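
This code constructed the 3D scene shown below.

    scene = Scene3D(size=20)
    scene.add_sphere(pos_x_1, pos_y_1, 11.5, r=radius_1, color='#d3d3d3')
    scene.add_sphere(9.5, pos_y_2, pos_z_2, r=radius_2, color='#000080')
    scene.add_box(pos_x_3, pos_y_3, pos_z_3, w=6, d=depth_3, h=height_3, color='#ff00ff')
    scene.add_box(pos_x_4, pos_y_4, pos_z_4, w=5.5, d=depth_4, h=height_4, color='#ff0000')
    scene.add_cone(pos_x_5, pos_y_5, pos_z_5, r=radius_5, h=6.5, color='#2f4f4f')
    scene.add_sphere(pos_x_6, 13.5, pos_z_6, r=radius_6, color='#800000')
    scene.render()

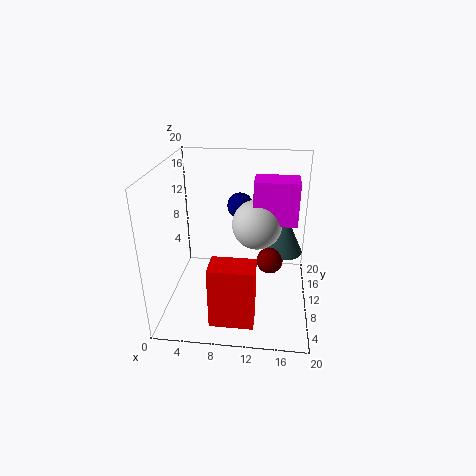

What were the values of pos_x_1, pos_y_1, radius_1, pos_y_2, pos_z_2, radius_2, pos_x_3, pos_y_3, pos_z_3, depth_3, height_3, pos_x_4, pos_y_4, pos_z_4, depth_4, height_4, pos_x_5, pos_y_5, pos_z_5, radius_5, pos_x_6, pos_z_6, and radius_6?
pos_x_1 = 12.5, pos_y_1 = 11.5, radius_1 = 3.5, pos_y_2 = 17, pos_z_2 = 12, radius_2 = 2, pos_x_3 = 12, pos_y_3 = 10, pos_z_3 = 12, depth_3 = 4, height_3 = 6, pos_x_4 = 7.5, pos_y_4 = 0.5, pos_z_4 = 2.5, depth_4 = 3.5, height_4 = 8, pos_x_5 = 16.5, pos_y_5 = 16, pos_z_5 = 5, radius_5 = 3, pos_x_6 = 14.5, pos_z_6 = 4.5, radius_6 = 2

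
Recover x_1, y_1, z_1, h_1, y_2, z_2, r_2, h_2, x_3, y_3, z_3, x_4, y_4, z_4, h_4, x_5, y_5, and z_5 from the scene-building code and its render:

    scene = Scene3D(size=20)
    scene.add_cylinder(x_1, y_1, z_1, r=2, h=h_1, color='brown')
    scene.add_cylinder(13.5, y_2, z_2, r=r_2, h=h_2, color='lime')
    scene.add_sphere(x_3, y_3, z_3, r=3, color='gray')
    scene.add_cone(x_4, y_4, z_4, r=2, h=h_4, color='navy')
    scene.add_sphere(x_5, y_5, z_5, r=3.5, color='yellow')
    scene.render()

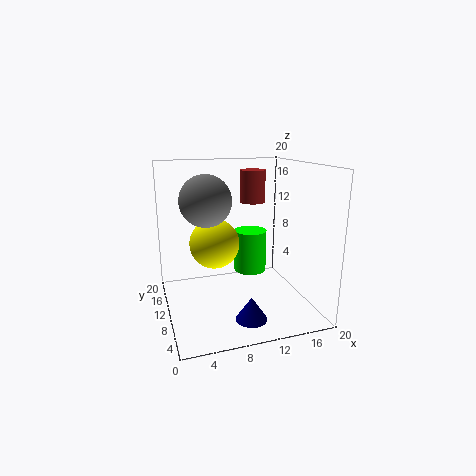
x_1 = 14.5
y_1 = 16.5
z_1 = 13.5
h_1 = 5
y_2 = 14.5
z_2 = 3
r_2 = 2.5
h_2 = 6.5
x_3 = 4.5
y_3 = 5
z_3 = 16.5
x_4 = 9.5
y_4 = 3
z_4 = 1.5
h_4 = 3
x_5 = 7
y_5 = 11.5
z_5 = 9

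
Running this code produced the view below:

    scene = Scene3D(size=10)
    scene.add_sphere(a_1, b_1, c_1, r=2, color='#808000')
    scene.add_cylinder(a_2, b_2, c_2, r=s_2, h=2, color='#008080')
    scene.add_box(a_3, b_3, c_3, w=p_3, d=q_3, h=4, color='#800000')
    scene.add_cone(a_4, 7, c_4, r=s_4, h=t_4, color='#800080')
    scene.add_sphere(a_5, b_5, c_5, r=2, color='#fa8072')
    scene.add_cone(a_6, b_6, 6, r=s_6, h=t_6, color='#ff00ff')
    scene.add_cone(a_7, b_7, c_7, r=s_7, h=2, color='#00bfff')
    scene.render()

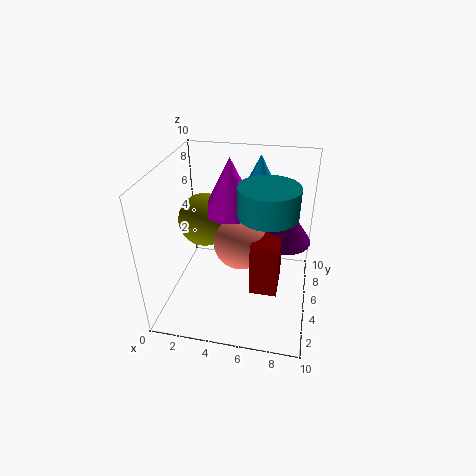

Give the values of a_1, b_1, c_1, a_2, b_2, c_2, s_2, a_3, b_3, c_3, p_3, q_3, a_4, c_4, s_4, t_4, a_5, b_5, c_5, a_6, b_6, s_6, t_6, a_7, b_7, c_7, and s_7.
a_1 = 2, b_1 = 7, c_1 = 5, a_2 = 7, b_2 = 5, c_2 = 7, s_2 = 2, a_3 = 6, b_3 = 4, c_3 = 1, p_3 = 2, q_3 = 3, a_4 = 8, c_4 = 4, s_4 = 2, t_4 = 3, a_5 = 5, b_5 = 6, c_5 = 4, a_6 = 4, b_6 = 7, s_6 = 2, t_6 = 4, a_7 = 6, b_7 = 8, c_7 = 8, s_7 = 1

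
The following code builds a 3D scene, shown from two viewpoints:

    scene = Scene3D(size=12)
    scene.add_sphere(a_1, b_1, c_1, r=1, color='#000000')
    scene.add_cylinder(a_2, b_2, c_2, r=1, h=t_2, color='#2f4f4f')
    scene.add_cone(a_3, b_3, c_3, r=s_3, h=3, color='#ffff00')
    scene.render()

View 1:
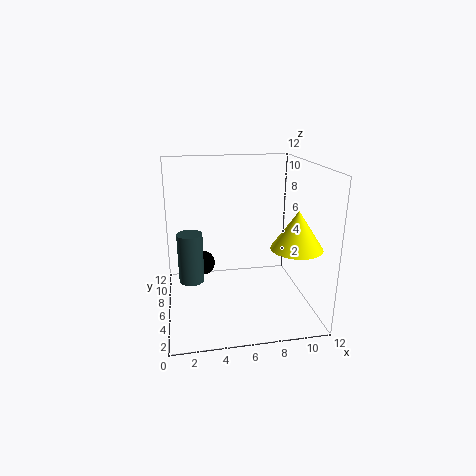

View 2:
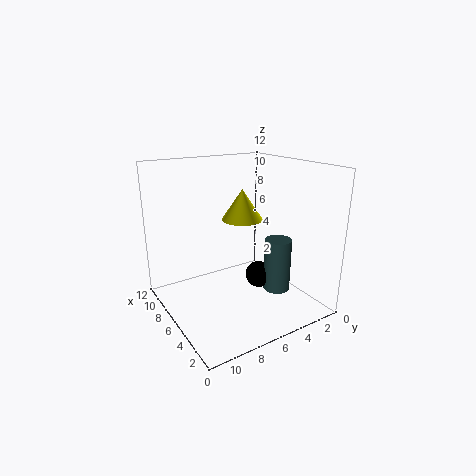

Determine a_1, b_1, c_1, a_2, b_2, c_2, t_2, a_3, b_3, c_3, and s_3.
a_1 = 3, b_1 = 6, c_1 = 4, a_2 = 2, b_2 = 5, c_2 = 3, t_2 = 4, a_3 = 10, b_3 = 3, c_3 = 6, s_3 = 2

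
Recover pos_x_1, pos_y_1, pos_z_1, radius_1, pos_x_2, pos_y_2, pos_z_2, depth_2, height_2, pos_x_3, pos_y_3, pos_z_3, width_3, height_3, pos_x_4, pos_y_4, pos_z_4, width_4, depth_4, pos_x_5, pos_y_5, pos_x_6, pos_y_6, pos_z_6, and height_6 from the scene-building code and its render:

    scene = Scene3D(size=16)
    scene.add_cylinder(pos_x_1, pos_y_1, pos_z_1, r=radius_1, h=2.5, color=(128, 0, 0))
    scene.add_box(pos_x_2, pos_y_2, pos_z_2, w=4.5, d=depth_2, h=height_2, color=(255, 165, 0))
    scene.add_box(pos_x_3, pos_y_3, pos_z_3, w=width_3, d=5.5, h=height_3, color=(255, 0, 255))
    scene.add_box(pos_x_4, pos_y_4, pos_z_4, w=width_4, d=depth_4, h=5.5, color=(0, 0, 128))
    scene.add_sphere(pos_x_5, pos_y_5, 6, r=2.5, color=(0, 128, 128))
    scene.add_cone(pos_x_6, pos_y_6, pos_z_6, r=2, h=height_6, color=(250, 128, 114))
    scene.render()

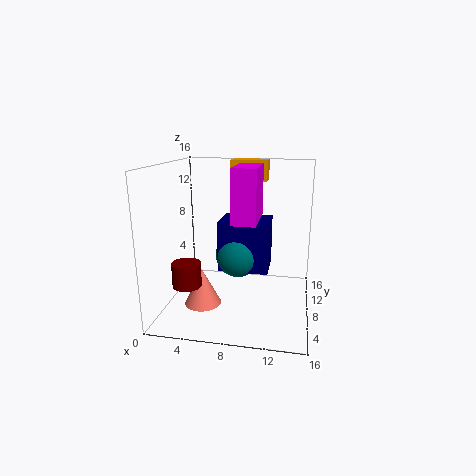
pos_x_1 = 3.5, pos_y_1 = 3.5, pos_z_1 = 4, radius_1 = 1.5, pos_x_2 = 6, pos_y_2 = 13.5, pos_z_2 = 13.5, depth_2 = 2.5, height_2 = 2.5, pos_x_3 = 8, pos_y_3 = 4, pos_z_3 = 10.5, width_3 = 2.5, height_3 = 5.5, pos_x_4 = 6, pos_y_4 = 6.5, pos_z_4 = 4.5, width_4 = 5.5, depth_4 = 4.5, pos_x_5 = 8, pos_y_5 = 8, pos_x_6 = 4.5, pos_y_6 = 5.5, pos_z_6 = 1, height_6 = 4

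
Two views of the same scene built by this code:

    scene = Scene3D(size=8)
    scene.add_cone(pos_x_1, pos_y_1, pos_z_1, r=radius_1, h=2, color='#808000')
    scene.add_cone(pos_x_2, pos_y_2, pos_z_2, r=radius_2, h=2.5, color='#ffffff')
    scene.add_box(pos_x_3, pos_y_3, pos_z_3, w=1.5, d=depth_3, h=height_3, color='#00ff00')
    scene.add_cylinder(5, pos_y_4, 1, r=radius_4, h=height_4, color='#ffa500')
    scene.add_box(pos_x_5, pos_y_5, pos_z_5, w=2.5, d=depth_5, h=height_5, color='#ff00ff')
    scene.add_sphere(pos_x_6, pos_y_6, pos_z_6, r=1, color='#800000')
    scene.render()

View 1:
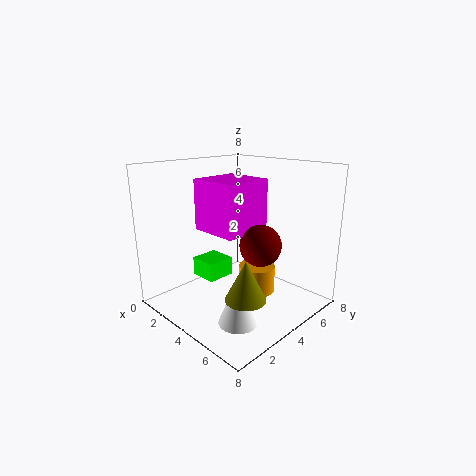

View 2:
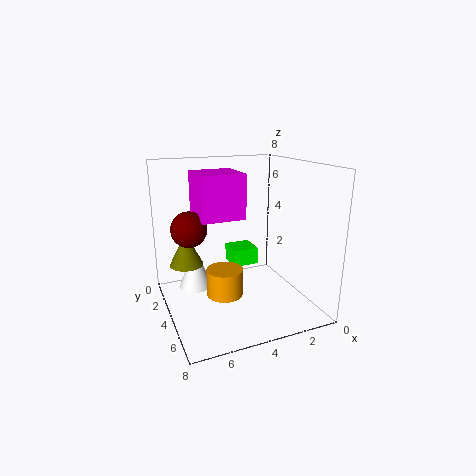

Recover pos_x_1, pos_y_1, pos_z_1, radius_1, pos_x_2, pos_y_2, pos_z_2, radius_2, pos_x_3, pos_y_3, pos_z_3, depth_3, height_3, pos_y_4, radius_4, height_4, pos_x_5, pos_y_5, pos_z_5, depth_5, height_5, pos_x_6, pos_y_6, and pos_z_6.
pos_x_1 = 6.5
pos_y_1 = 2
pos_z_1 = 2
radius_1 = 1
pos_x_2 = 6
pos_y_2 = 2
pos_z_2 = 0.5
radius_2 = 1
pos_x_3 = 2.5
pos_y_3 = 2
pos_z_3 = 2
depth_3 = 1.5
height_3 = 1
pos_y_4 = 4.5
radius_4 = 1
height_4 = 1.5
pos_x_5 = 3.5
pos_y_5 = 1.5
pos_z_5 = 5
depth_5 = 2.5
height_5 = 2.5
pos_x_6 = 6.5
pos_y_6 = 3
pos_z_6 = 4.5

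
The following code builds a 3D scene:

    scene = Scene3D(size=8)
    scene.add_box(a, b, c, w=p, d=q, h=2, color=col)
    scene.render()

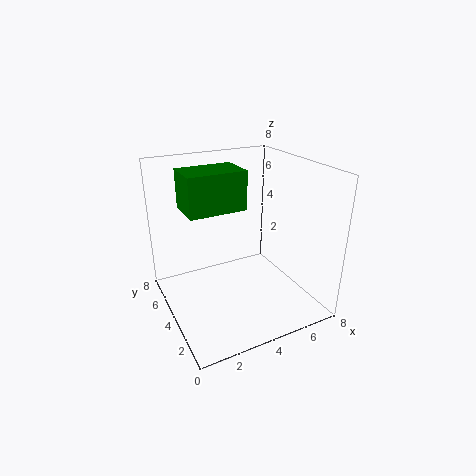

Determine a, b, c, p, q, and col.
a = 1; b = 3; c = 6; p = 3; q = 2; col = 'green'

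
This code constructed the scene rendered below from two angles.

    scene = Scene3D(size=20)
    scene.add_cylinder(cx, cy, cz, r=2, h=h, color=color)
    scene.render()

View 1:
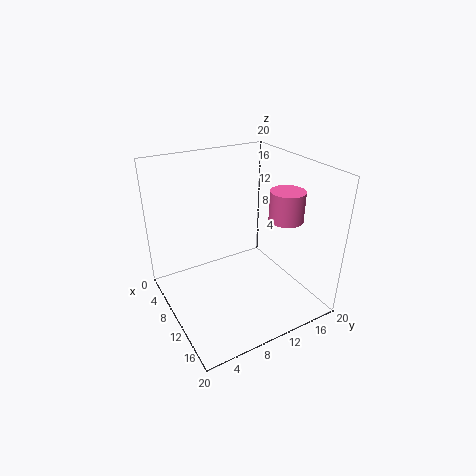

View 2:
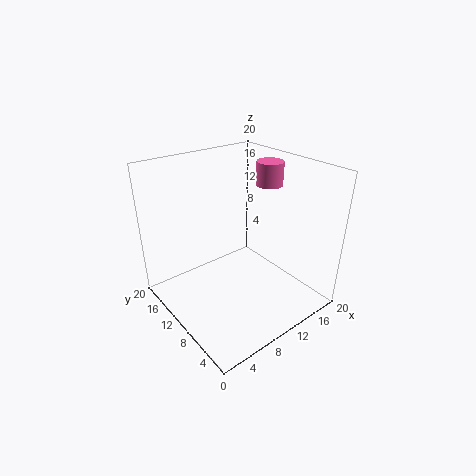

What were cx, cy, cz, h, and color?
cx = 17.5, cy = 12, cz = 15.5, h = 3.5, color = 'hotpink'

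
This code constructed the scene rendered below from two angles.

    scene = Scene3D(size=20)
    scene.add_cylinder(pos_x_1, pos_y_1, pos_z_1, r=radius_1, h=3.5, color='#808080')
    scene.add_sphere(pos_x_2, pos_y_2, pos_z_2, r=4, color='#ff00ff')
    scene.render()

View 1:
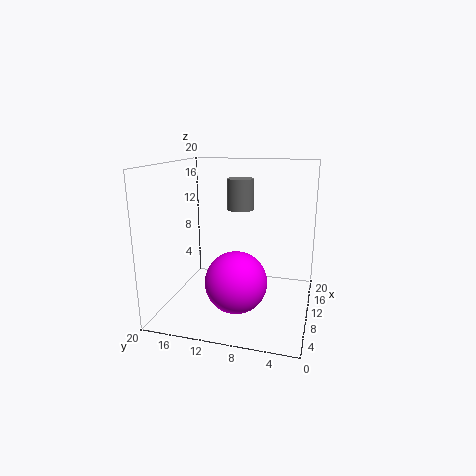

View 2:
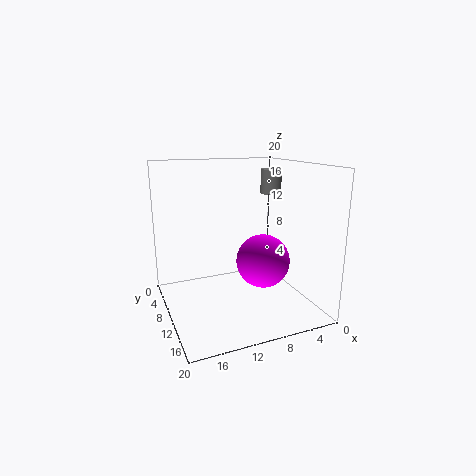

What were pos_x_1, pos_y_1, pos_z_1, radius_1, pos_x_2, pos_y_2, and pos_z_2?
pos_x_1 = 4
pos_y_1 = 8
pos_z_1 = 15.5
radius_1 = 1.5
pos_x_2 = 5.5
pos_y_2 = 9
pos_z_2 = 5.5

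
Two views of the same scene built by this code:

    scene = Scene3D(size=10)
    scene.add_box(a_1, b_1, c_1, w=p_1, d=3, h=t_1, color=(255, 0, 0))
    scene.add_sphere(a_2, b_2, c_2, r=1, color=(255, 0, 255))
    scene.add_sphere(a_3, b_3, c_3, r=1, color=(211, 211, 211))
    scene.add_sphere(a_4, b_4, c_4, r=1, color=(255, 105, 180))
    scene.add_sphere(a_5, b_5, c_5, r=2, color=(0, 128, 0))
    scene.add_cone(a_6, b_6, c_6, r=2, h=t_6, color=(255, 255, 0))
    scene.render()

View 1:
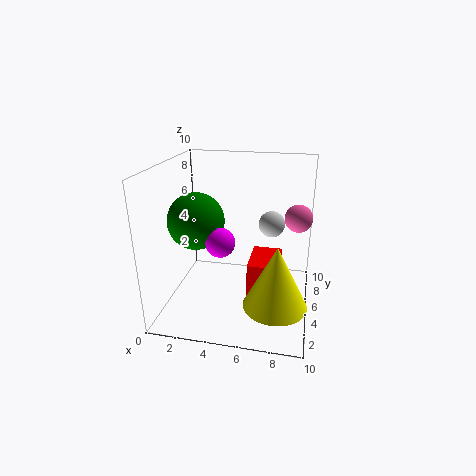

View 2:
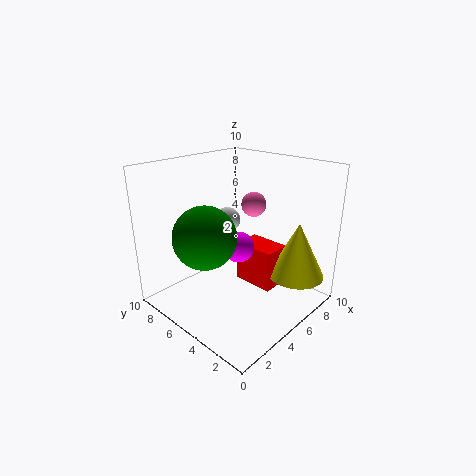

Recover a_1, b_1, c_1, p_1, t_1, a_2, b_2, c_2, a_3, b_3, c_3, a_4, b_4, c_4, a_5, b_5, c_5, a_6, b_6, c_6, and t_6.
a_1 = 6; b_1 = 3; c_1 = 1; p_1 = 2; t_1 = 3; a_2 = 4; b_2 = 4; c_2 = 5; a_3 = 7; b_3 = 8; c_3 = 5; a_4 = 9; b_4 = 7; c_4 = 6; a_5 = 2; b_5 = 5; c_5 = 6; a_6 = 8; b_6 = 2; c_6 = 2; t_6 = 4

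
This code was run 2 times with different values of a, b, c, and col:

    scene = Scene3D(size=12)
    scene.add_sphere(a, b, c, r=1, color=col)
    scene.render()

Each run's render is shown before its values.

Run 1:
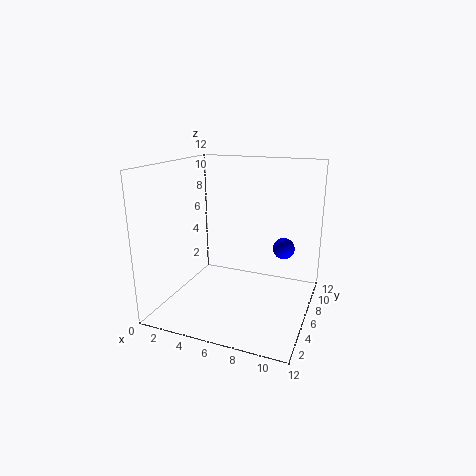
a = 9, b = 10, c = 4, col = 'blue'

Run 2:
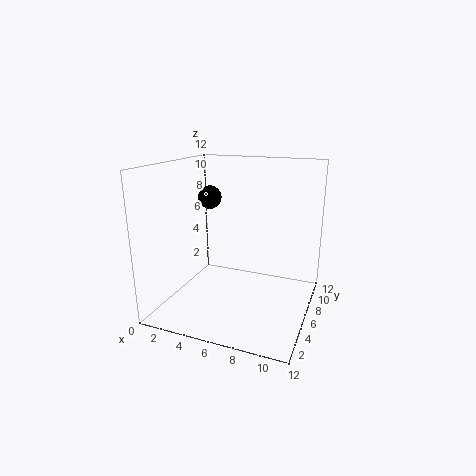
a = 3, b = 7, c = 9, col = 'black'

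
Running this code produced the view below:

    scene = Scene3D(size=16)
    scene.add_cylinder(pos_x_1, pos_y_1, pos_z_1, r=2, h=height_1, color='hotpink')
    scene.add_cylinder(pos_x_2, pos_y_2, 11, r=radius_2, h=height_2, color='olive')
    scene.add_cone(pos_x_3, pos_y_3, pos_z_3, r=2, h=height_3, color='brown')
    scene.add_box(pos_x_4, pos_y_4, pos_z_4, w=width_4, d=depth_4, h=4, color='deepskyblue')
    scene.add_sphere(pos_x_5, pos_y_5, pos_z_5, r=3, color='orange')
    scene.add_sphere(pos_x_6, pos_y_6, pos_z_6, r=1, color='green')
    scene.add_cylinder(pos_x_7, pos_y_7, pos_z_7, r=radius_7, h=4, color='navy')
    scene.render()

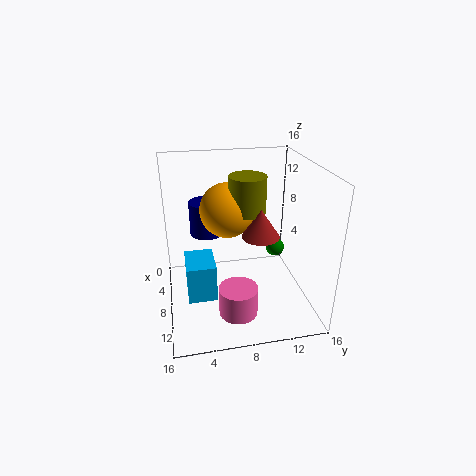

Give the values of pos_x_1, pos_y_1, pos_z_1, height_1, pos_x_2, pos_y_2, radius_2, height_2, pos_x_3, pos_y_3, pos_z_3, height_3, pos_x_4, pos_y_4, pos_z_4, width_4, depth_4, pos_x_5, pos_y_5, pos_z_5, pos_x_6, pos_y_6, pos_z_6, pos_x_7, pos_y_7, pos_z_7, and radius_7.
pos_x_1 = 13, pos_y_1 = 7, pos_z_1 = 2, height_1 = 3, pos_x_2 = 8, pos_y_2 = 9, radius_2 = 2, height_2 = 4, pos_x_3 = 10, pos_y_3 = 10, pos_z_3 = 9, height_3 = 3, pos_x_4 = 8, pos_y_4 = 2, pos_z_4 = 3, width_4 = 4, depth_4 = 3, pos_x_5 = 7, pos_y_5 = 7, pos_z_5 = 11, pos_x_6 = 9, pos_y_6 = 12, pos_z_6 = 7, pos_x_7 = 4, pos_y_7 = 5, pos_z_7 = 7, radius_7 = 2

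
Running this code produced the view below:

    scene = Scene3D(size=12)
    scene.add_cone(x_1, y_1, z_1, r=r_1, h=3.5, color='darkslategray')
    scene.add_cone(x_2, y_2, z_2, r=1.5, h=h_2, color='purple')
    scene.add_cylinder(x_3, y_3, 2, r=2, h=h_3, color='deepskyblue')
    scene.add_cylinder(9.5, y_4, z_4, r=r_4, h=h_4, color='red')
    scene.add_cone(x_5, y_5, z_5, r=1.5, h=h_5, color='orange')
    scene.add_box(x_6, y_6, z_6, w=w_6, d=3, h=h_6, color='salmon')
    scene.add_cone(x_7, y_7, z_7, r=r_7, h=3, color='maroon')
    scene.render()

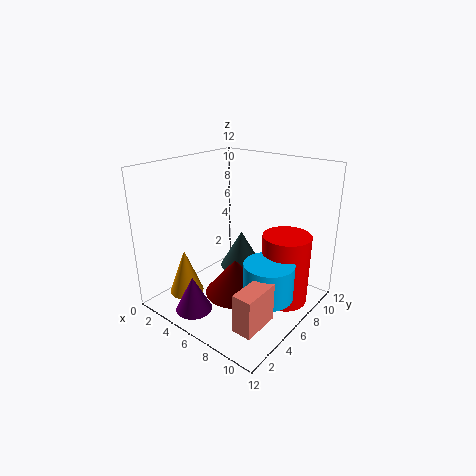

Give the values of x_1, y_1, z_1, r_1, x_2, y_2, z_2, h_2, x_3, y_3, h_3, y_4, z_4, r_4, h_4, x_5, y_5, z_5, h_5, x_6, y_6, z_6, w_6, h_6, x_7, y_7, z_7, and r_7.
x_1 = 4, y_1 = 9, z_1 = 1.5, r_1 = 2, x_2 = 4.5, y_2 = 2, z_2 = 0.5, h_2 = 3, x_3 = 9.5, y_3 = 5.5, h_3 = 3, y_4 = 8, z_4 = 0.5, r_4 = 2, h_4 = 6, x_5 = 2, y_5 = 3.5, z_5 = 0.5, h_5 = 4, x_6 = 9.5, y_6 = 1, z_6 = 1.5, w_6 = 1.5, h_6 = 3, x_7 = 6.5, y_7 = 5, z_7 = 1.5, r_7 = 2.5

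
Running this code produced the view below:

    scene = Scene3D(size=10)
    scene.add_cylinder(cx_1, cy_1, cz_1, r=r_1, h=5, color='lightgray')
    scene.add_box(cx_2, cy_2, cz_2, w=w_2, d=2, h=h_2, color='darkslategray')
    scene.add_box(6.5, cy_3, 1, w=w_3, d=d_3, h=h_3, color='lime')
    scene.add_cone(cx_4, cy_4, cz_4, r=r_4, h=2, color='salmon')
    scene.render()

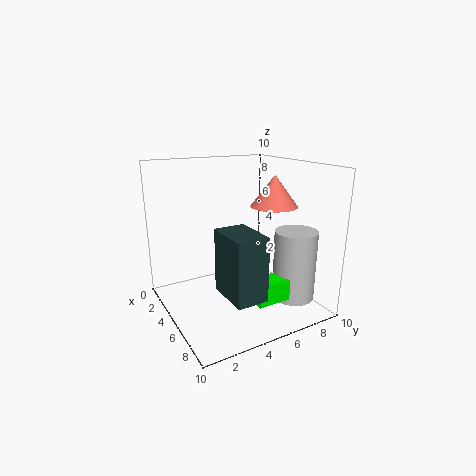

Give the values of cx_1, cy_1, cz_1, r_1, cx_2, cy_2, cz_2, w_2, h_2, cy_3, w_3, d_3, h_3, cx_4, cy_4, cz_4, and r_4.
cx_1 = 7; cy_1 = 8.5; cz_1 = 0.5; r_1 = 1.5; cx_2 = 6.5; cy_2 = 2.5; cz_2 = 2.5; w_2 = 3; h_2 = 4; cy_3 = 5; w_3 = 1.5; d_3 = 3; h_3 = 1.5; cx_4 = 7; cy_4 = 6.5; cz_4 = 7.5; r_4 = 1.5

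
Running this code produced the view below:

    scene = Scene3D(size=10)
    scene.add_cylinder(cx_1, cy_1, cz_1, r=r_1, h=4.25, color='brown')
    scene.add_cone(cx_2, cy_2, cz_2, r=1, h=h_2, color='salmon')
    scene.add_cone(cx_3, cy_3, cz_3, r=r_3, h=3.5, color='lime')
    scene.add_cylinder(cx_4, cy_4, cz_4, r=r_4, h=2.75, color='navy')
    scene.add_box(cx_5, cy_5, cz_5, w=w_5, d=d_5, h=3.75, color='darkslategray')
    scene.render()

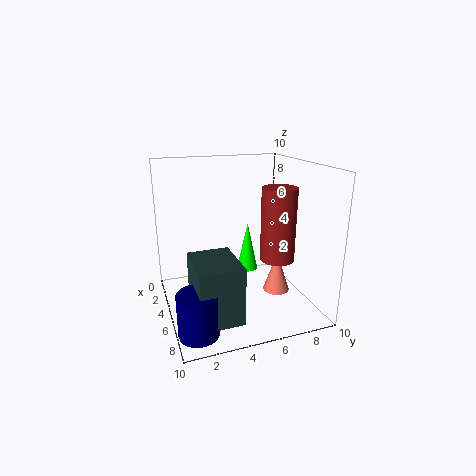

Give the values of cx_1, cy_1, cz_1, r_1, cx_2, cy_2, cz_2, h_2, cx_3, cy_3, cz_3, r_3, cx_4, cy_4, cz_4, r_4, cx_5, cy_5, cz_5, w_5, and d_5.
cx_1 = 9
cy_1 = 6
cz_1 = 5
r_1 = 1
cx_2 = 4.75
cy_2 = 8.25
cz_2 = 0.25
h_2 = 3
cx_3 = 4.25
cy_3 = 6
cz_3 = 2.25
r_3 = 0.75
cx_4 = 8.5
cy_4 = 1.25
cz_4 = 0.5
r_4 = 1.25
cx_5 = 5.75
cy_5 = 1.25
cz_5 = 1
w_5 = 3.5
d_5 = 2.75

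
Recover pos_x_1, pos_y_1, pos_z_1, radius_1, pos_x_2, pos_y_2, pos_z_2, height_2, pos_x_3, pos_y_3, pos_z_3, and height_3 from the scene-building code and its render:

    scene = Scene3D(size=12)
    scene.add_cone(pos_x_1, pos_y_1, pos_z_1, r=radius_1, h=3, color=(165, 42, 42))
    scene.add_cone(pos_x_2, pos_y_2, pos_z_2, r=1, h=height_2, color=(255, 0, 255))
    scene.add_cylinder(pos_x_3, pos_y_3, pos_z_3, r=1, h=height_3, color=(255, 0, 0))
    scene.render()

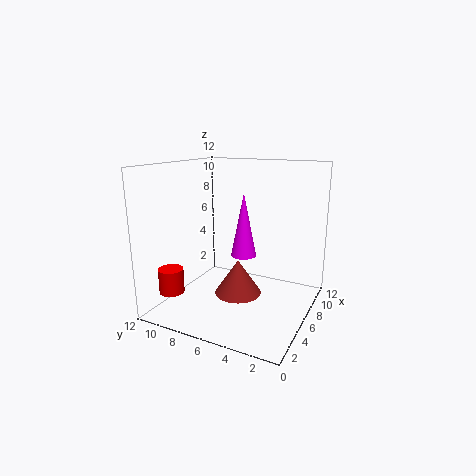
pos_x_1 = 6
pos_y_1 = 6
pos_z_1 = 1
radius_1 = 2
pos_x_2 = 5
pos_y_2 = 5
pos_z_2 = 5
height_2 = 5
pos_x_3 = 2
pos_y_3 = 10
pos_z_3 = 2
height_3 = 2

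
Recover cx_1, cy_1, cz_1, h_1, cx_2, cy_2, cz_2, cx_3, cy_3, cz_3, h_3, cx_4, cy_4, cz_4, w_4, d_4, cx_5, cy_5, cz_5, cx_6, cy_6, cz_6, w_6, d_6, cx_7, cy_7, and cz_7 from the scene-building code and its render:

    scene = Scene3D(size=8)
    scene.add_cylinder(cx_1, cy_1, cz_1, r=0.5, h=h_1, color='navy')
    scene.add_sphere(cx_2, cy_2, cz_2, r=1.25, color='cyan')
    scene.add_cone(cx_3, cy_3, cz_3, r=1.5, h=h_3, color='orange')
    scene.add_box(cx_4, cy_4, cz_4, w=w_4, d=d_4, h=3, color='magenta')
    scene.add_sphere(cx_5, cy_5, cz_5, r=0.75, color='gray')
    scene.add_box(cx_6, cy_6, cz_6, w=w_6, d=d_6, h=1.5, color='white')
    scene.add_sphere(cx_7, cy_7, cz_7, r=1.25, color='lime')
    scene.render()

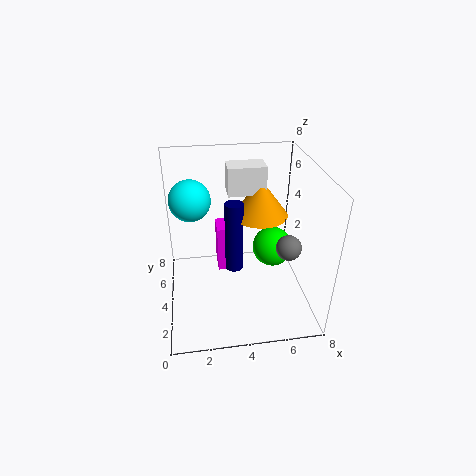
cx_1 = 3.75; cy_1 = 3.75; cz_1 = 2.25; h_1 = 4; cx_2 = 1.5; cy_2 = 6.5; cz_2 = 5.25; cx_3 = 5.25; cy_3 = 4.25; cz_3 = 5.25; h_3 = 2; cx_4 = 3; cy_4 = 5.75; cz_4 = 0.5; w_4 = 1.5; d_4 = 1.5; cx_5 = 7; cy_5 = 4; cz_5 = 3; cx_6 = 3.5; cy_6 = 4; cz_6 = 6.5; w_6 = 2; d_6 = 1.25; cx_7 = 6.5; cy_7 = 5.75; cz_7 = 2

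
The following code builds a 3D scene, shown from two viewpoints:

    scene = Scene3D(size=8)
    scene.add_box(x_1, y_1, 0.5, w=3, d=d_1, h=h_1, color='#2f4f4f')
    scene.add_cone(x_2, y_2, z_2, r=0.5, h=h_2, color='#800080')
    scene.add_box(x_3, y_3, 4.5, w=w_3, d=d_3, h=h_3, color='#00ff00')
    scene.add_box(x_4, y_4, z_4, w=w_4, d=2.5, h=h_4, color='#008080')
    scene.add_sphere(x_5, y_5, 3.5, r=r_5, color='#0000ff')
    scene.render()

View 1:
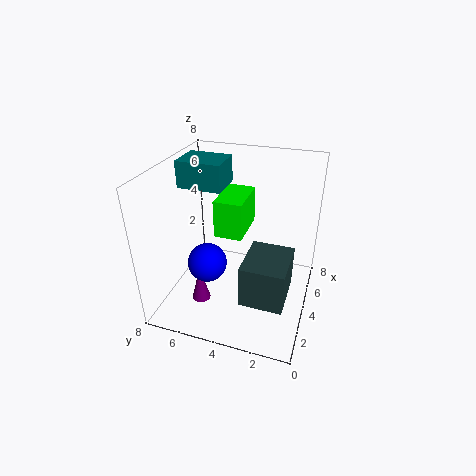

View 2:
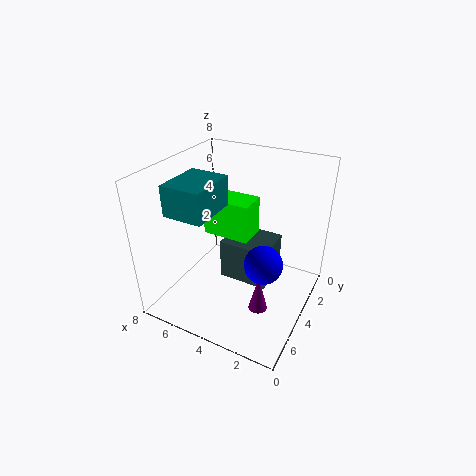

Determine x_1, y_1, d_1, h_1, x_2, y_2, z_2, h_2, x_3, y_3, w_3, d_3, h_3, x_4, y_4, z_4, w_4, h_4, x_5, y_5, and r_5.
x_1 = 2.5, y_1 = 1, d_1 = 2.5, h_1 = 2.5, x_2 = 2, y_2 = 5.5, z_2 = 1, h_2 = 2, x_3 = 3, y_3 = 3.5, w_3 = 2.5, d_3 = 1.5, h_3 = 2, x_4 = 4, y_4 = 5, z_4 = 6.5, w_4 = 2, h_4 = 1.5, x_5 = 2, y_5 = 5, r_5 = 1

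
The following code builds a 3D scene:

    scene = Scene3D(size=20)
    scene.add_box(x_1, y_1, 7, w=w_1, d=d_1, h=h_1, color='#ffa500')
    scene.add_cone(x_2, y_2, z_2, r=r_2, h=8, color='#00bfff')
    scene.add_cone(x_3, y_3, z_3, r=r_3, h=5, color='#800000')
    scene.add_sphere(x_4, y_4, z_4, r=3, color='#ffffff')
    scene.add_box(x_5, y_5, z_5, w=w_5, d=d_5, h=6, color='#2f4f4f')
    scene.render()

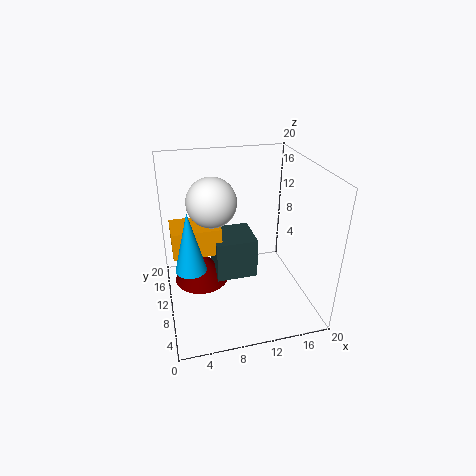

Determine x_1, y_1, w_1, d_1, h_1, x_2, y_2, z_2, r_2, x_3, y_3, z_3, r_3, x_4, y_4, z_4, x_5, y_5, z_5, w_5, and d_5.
x_1 = 1; y_1 = 11; w_1 = 7; d_1 = 5; h_1 = 4; x_2 = 3; y_2 = 7; z_2 = 8; r_2 = 2; x_3 = 5; y_3 = 13; z_3 = 2; r_3 = 4; x_4 = 6; y_4 = 7; z_4 = 17; x_5 = 7; y_5 = 10; z_5 = 3; w_5 = 6; d_5 = 6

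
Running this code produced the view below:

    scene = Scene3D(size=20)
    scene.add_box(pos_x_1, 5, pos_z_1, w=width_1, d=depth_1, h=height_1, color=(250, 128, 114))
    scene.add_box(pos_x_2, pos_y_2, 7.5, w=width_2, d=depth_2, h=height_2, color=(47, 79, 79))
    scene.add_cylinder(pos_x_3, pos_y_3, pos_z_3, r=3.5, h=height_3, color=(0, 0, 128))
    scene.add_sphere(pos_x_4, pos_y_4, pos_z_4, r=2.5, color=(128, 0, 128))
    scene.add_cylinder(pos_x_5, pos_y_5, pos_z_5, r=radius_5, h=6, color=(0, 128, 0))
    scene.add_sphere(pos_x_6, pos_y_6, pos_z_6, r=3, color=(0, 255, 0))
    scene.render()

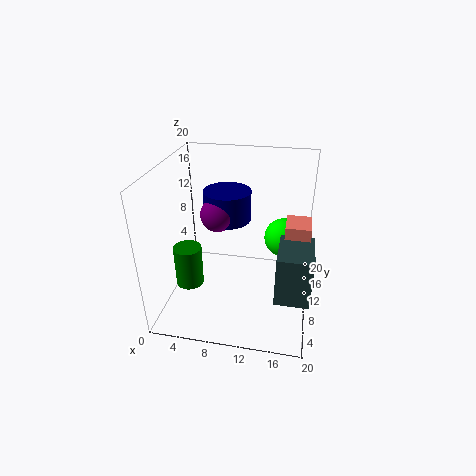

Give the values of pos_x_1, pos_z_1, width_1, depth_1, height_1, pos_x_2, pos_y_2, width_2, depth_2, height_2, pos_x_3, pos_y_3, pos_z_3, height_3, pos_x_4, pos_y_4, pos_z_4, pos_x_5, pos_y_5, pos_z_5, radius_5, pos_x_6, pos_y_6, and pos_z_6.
pos_x_1 = 16.5, pos_z_1 = 9.5, width_1 = 3, depth_1 = 3.5, height_1 = 5.5, pos_x_2 = 16, pos_y_2 = 0.5, width_2 = 4, depth_2 = 5.5, height_2 = 6, pos_x_3 = 7.5, pos_y_3 = 14.5, pos_z_3 = 10.5, height_3 = 4.5, pos_x_4 = 6.5, pos_y_4 = 12.5, pos_z_4 = 12, pos_x_5 = 3, pos_y_5 = 8.5, pos_z_5 = 2.5, radius_5 = 2, pos_x_6 = 16, pos_y_6 = 16.5, pos_z_6 = 7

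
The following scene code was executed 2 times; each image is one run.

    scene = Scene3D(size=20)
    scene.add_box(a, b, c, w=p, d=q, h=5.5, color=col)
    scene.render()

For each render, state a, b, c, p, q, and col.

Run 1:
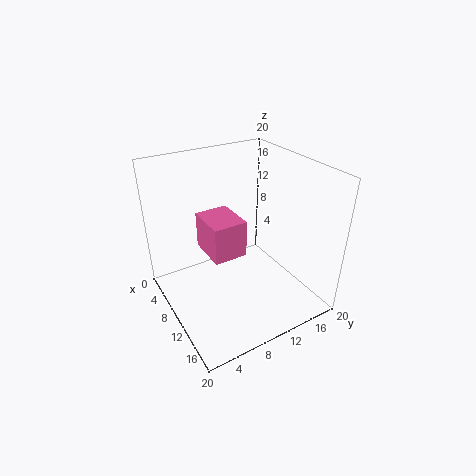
a = 3.25, b = 6.75, c = 6.25, p = 6.25, q = 5, col = 'hotpink'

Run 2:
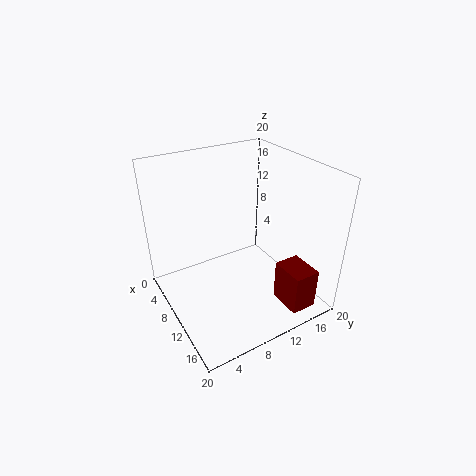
a = 15.25, b = 12.75, c = 2.5, p = 4.5, q = 3.5, col = 'maroon'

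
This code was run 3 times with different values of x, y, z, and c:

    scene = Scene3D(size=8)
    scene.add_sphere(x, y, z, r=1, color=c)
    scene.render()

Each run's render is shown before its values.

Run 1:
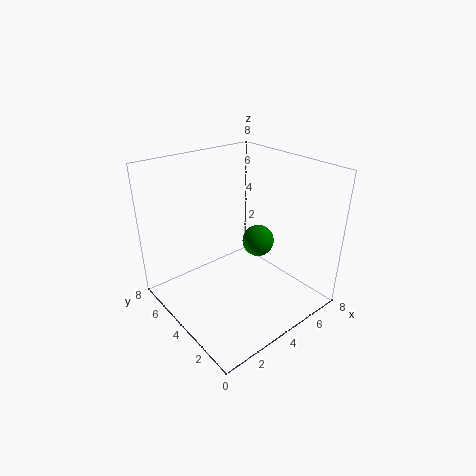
x = 6.5
y = 5
z = 2.5
c = 'green'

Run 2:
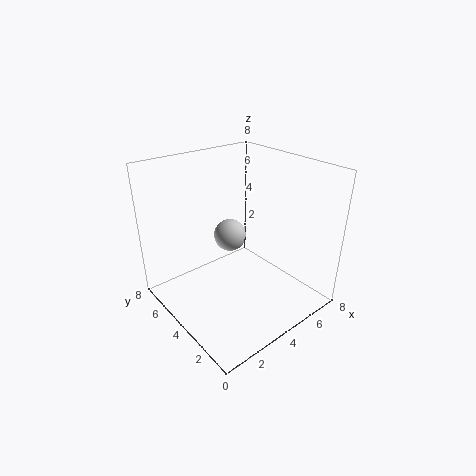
x = 5
y = 6
z = 3
c = 'lightgray'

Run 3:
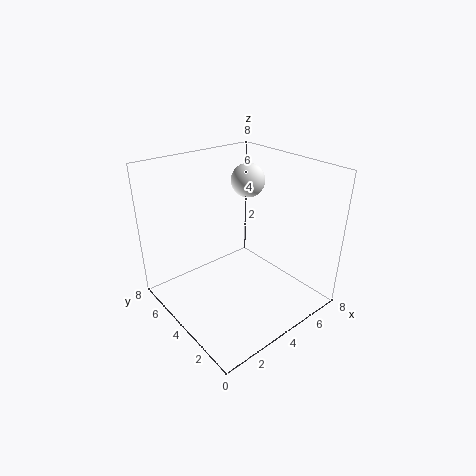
x = 6
y = 5.5
z = 6.5
c = 'white'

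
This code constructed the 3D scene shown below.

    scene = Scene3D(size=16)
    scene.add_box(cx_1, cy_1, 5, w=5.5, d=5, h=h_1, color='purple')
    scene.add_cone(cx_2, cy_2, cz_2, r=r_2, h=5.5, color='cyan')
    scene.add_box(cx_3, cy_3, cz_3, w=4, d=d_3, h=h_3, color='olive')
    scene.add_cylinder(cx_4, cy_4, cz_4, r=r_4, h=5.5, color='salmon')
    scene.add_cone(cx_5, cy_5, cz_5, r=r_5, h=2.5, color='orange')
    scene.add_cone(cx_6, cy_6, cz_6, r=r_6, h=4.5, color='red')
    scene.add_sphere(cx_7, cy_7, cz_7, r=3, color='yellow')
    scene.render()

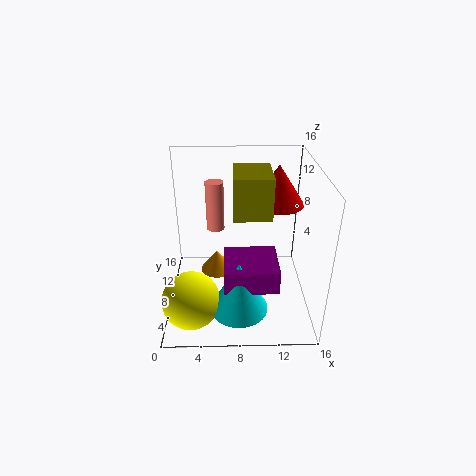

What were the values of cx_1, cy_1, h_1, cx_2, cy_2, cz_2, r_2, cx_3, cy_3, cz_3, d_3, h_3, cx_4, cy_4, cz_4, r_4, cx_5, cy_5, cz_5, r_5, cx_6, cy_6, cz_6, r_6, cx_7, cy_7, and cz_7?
cx_1 = 6.5
cy_1 = 2
h_1 = 2.5
cx_2 = 8
cy_2 = 3
cz_2 = 2.5
r_2 = 3
cx_3 = 7.5
cy_3 = 6
cz_3 = 11
d_3 = 5
h_3 = 4.5
cx_4 = 5.5
cy_4 = 9.5
cz_4 = 8.5
r_4 = 1
cx_5 = 5.5
cy_5 = 10
cz_5 = 2.5
r_5 = 2
cx_6 = 12.5
cy_6 = 10.5
cz_6 = 11
r_6 = 3
cx_7 = 3
cy_7 = 3
cz_7 = 3.5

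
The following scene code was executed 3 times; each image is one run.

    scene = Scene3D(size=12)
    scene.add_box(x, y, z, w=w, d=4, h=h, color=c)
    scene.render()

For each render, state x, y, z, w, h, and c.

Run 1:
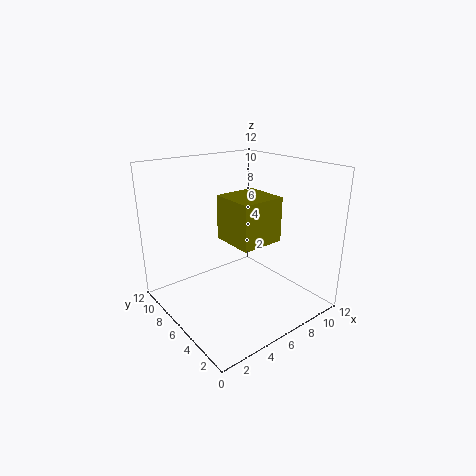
x = 6, y = 5, z = 5, w = 4, h = 4, c = 'olive'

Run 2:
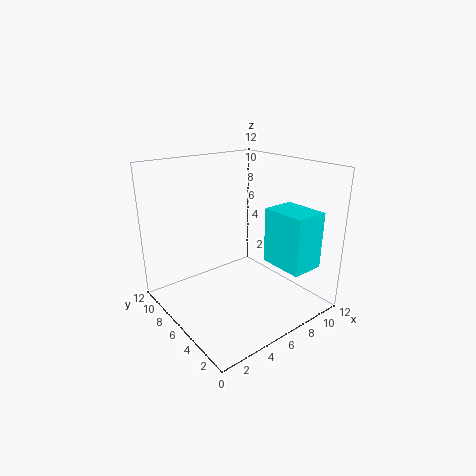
x = 9, y = 2, z = 3, w = 3, h = 5, c = 'cyan'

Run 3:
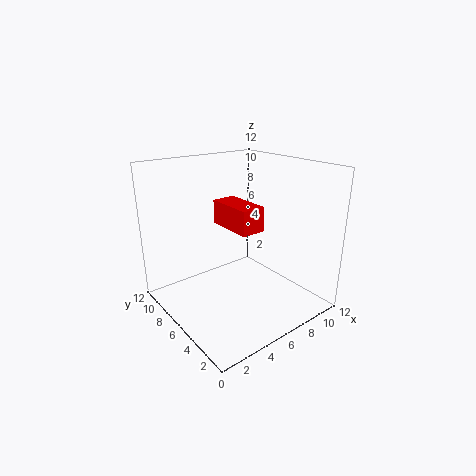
x = 5, y = 4, z = 7, w = 2, h = 2, c = 'red'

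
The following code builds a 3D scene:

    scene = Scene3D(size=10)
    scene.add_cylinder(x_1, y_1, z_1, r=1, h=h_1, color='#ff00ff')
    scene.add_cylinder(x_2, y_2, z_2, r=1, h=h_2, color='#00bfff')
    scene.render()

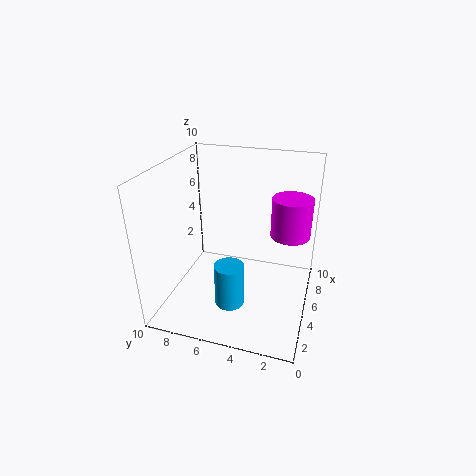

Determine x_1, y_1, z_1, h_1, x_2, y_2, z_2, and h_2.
x_1 = 1; y_1 = 1; z_1 = 8; h_1 = 2; x_2 = 3; y_2 = 5; z_2 = 1; h_2 = 3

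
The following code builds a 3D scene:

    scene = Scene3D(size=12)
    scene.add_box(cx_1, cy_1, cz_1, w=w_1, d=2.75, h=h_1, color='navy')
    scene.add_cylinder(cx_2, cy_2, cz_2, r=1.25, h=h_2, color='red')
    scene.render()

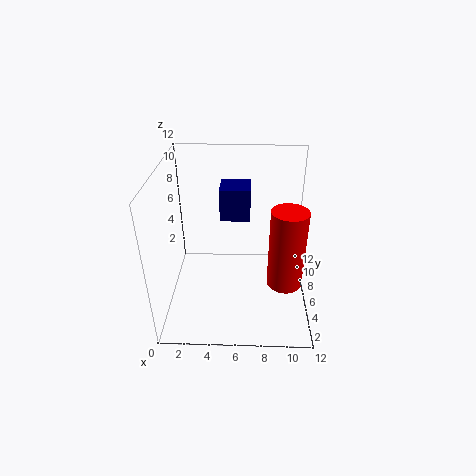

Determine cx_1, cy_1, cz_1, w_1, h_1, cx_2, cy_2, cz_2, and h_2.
cx_1 = 4.25; cy_1 = 8.75; cz_1 = 6; w_1 = 2.75; h_1 = 3; cx_2 = 9.5; cy_2 = 1.75; cz_2 = 5; h_2 = 5.75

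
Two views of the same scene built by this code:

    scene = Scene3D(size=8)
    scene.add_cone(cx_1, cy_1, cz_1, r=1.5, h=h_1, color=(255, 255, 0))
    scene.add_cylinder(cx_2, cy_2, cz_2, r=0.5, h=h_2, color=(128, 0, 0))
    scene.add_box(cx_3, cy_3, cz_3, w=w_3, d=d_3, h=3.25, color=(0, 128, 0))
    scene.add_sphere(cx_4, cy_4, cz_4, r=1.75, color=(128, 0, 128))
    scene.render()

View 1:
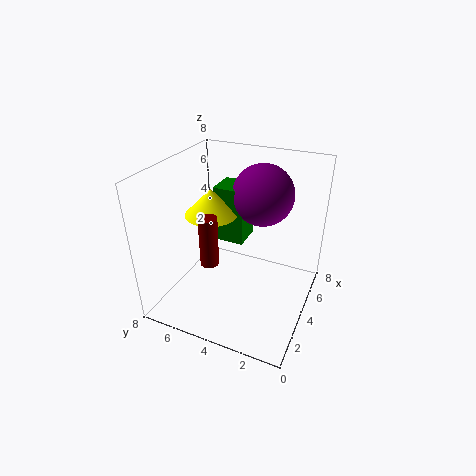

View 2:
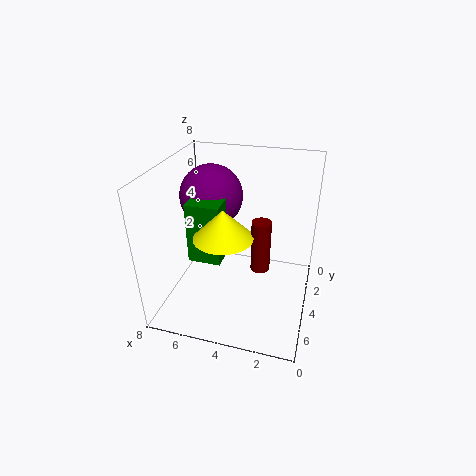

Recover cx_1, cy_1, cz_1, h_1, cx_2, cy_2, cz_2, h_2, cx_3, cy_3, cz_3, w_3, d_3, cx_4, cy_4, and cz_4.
cx_1 = 4.25
cy_1 = 5.75
cz_1 = 5
h_1 = 1.5
cx_2 = 2.5
cy_2 = 5
cz_2 = 3
h_2 = 2.75
cx_3 = 4.5
cy_3 = 4
cz_3 = 3.25
w_3 = 1.75
d_3 = 1.75
cx_4 = 5.75
cy_4 = 3.25
cz_4 = 6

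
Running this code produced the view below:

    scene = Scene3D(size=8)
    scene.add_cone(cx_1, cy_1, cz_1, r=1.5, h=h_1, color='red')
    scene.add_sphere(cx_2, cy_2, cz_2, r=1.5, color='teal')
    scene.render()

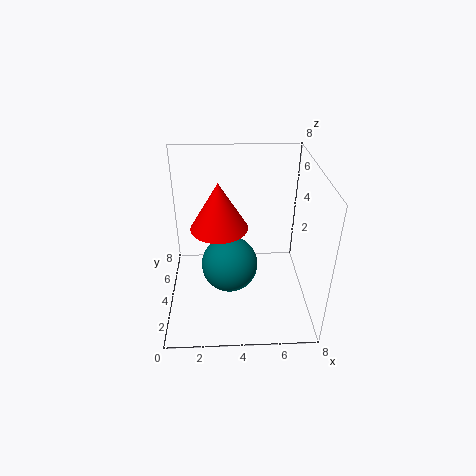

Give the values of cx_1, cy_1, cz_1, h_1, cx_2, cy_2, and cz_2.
cx_1 = 3, cy_1 = 3.5, cz_1 = 5, h_1 = 2.5, cx_2 = 3.5, cy_2 = 3, cz_2 = 3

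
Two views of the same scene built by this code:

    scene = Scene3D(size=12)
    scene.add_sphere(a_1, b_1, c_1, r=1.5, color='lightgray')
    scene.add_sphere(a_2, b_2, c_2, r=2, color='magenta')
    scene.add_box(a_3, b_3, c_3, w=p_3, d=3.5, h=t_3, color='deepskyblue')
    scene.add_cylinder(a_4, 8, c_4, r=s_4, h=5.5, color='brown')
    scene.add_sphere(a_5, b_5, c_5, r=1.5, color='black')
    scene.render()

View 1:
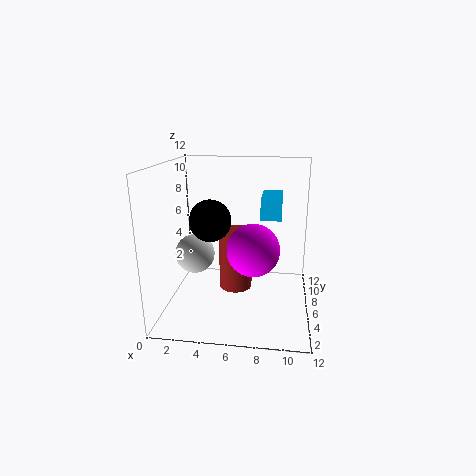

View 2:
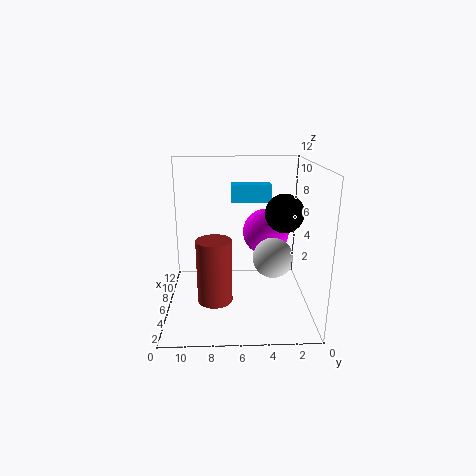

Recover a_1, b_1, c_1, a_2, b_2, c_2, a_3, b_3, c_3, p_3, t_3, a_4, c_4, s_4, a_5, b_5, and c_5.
a_1 = 3
b_1 = 3.5
c_1 = 5.5
a_2 = 7.5
b_2 = 3.5
c_2 = 6
a_3 = 8
b_3 = 3
c_3 = 8.5
p_3 = 1.5
t_3 = 1.5
a_4 = 5.5
c_4 = 0.5
s_4 = 1.5
a_5 = 4.5
b_5 = 2.5
c_5 = 8.5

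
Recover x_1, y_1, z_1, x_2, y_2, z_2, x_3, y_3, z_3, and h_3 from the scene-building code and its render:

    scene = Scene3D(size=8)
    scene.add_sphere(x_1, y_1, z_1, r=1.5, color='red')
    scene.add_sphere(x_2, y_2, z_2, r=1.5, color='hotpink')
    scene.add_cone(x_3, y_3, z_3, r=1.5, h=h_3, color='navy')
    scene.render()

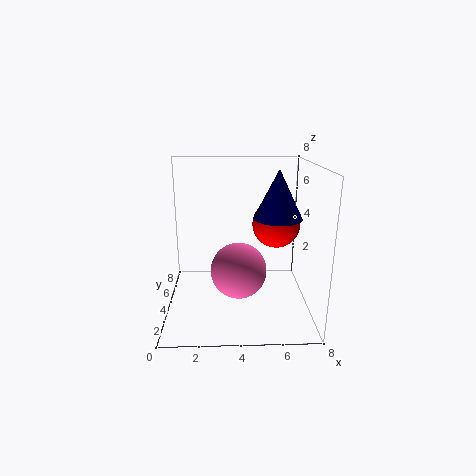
x_1 = 6.5; y_1 = 6.5; z_1 = 4; x_2 = 4; y_2 = 3; z_2 = 2.5; x_3 = 6.5; y_3 = 6; z_3 = 4.5; h_3 = 3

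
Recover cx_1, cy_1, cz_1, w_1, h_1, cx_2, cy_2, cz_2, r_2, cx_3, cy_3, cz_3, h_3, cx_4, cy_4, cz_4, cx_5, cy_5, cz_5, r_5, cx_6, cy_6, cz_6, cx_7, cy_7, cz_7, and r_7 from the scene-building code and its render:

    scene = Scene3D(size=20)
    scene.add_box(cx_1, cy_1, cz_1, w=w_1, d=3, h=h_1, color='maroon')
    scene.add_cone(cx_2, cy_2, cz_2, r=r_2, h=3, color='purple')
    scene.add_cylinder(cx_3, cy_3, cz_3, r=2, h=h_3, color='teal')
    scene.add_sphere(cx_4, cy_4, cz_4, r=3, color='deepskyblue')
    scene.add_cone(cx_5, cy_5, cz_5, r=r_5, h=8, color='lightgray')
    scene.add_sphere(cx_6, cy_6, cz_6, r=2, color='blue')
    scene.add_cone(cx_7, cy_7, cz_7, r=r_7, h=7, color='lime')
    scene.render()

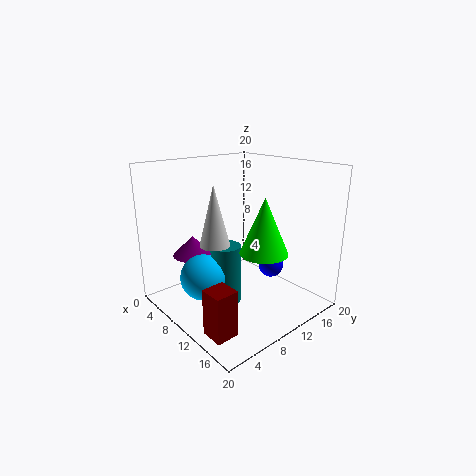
cx_1 = 14
cy_1 = 1
cz_1 = 1
w_1 = 3
h_1 = 6
cx_2 = 3
cy_2 = 7
cz_2 = 6
r_2 = 3
cx_3 = 11
cy_3 = 7
cz_3 = 2
h_3 = 8
cx_4 = 10
cy_4 = 4
cz_4 = 6
cx_5 = 10
cy_5 = 6
cz_5 = 10
r_5 = 2
cx_6 = 9
cy_6 = 18
cz_6 = 3
cx_7 = 16
cy_7 = 9
cz_7 = 10
r_7 = 3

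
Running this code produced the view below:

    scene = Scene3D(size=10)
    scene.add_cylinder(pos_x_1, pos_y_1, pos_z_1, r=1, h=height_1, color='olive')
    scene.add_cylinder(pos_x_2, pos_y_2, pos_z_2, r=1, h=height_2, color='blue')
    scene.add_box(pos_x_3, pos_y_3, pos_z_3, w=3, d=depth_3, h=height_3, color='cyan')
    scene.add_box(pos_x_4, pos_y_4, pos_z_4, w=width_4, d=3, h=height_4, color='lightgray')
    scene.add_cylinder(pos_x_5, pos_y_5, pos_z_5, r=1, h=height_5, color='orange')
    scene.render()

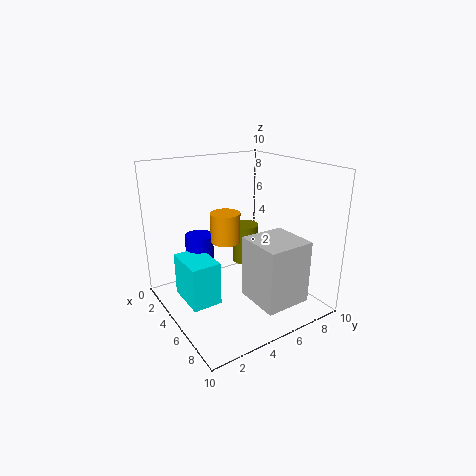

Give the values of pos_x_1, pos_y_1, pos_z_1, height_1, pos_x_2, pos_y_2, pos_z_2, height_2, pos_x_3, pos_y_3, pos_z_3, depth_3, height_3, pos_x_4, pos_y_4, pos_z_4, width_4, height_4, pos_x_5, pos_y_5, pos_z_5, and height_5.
pos_x_1 = 3, pos_y_1 = 7, pos_z_1 = 2, height_1 = 3, pos_x_2 = 3, pos_y_2 = 3, pos_z_2 = 2, height_2 = 3, pos_x_3 = 3, pos_y_3 = 1, pos_z_3 = 1, depth_3 = 2, height_3 = 3, pos_x_4 = 7, pos_y_4 = 4, pos_z_4 = 2, width_4 = 3, height_4 = 4, pos_x_5 = 5, pos_y_5 = 4, pos_z_5 = 5, height_5 = 2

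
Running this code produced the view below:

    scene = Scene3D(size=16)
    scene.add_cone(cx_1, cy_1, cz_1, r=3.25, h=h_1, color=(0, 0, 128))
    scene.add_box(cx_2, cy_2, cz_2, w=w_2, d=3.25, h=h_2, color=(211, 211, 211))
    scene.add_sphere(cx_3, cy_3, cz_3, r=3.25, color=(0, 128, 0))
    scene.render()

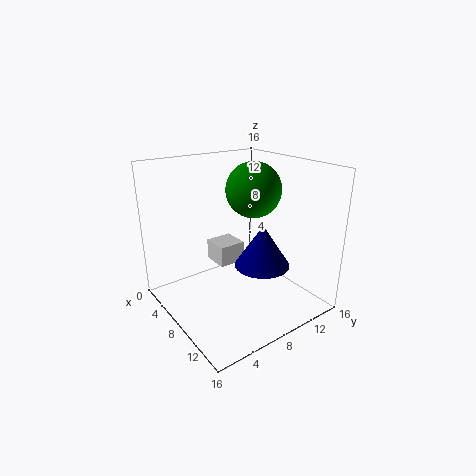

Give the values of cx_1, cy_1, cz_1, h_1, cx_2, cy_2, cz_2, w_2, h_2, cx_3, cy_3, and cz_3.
cx_1 = 8.75; cy_1 = 11; cz_1 = 4; h_1 = 5; cx_2 = 2.5; cy_2 = 7.25; cz_2 = 3.5; w_2 = 3.25; h_2 = 2.5; cx_3 = 6.25; cy_3 = 11.5; cz_3 = 12.5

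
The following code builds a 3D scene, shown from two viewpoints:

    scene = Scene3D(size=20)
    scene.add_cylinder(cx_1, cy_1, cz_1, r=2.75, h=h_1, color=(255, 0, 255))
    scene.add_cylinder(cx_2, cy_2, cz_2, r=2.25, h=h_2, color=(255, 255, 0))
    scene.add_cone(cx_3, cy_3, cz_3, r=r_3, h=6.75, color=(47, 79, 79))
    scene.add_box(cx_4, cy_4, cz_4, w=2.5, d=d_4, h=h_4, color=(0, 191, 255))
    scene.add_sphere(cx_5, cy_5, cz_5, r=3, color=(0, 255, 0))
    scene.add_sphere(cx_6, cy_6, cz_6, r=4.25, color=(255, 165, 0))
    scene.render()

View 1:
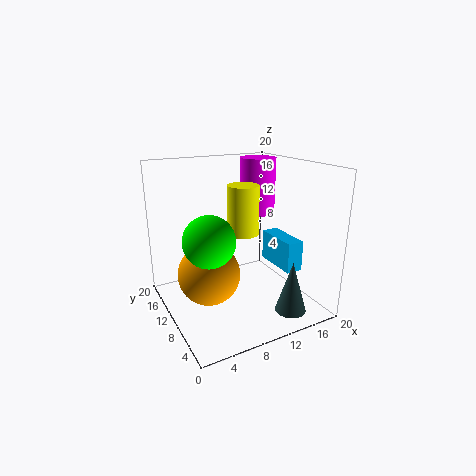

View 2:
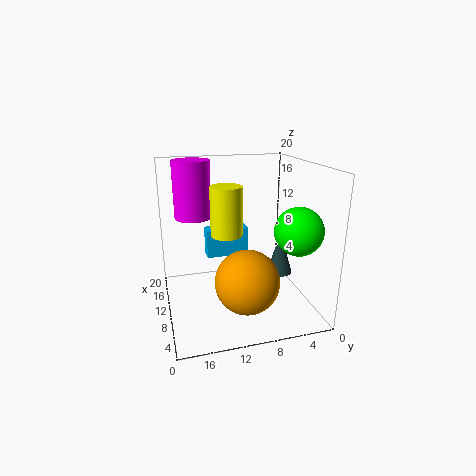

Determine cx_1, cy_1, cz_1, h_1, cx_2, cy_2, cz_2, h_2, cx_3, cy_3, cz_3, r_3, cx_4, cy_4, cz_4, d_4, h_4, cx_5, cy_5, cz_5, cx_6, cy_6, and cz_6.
cx_1 = 16.25
cy_1 = 15.25
cz_1 = 11.5
h_1 = 8.5
cx_2 = 11.5
cy_2 = 11.25
cz_2 = 10
h_2 = 7
cx_3 = 13.5
cy_3 = 2
cz_3 = 2
r_3 = 2
cx_4 = 16.25
cy_4 = 6.5
cz_4 = 4.5
d_4 = 6.75
h_4 = 4.5
cx_5 = 3.25
cy_5 = 4.25
cz_5 = 12.75
cx_6 = 5.5
cy_6 = 10
cz_6 = 5.5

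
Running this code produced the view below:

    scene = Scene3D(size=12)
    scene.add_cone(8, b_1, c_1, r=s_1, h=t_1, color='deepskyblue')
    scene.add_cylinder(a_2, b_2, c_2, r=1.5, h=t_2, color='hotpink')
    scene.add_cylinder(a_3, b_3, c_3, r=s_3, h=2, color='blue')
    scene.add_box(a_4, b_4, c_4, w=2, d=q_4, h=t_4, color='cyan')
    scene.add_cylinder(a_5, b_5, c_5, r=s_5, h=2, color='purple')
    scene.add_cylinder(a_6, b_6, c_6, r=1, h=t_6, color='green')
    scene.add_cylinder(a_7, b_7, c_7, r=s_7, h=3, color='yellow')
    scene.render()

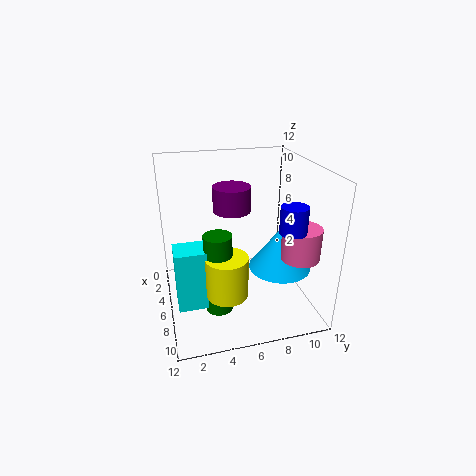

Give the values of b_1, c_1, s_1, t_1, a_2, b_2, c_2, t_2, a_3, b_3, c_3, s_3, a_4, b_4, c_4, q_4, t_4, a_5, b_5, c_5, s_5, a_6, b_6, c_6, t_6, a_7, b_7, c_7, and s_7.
b_1 = 9; c_1 = 4; s_1 = 2.5; t_1 = 3.5; a_2 = 9.5; b_2 = 10; c_2 = 5.5; t_2 = 2.5; a_3 = 10; b_3 = 9; c_3 = 8; s_3 = 1; a_4 = 8.5; b_4 = 0.5; c_4 = 3; q_4 = 3; t_4 = 4.5; a_5 = 6; b_5 = 5.5; c_5 = 8.5; s_5 = 1.5; a_6 = 10; b_6 = 3.5; c_6 = 2.5; t_6 = 6; a_7 = 10.5; b_7 = 4; c_7 = 4; s_7 = 1.5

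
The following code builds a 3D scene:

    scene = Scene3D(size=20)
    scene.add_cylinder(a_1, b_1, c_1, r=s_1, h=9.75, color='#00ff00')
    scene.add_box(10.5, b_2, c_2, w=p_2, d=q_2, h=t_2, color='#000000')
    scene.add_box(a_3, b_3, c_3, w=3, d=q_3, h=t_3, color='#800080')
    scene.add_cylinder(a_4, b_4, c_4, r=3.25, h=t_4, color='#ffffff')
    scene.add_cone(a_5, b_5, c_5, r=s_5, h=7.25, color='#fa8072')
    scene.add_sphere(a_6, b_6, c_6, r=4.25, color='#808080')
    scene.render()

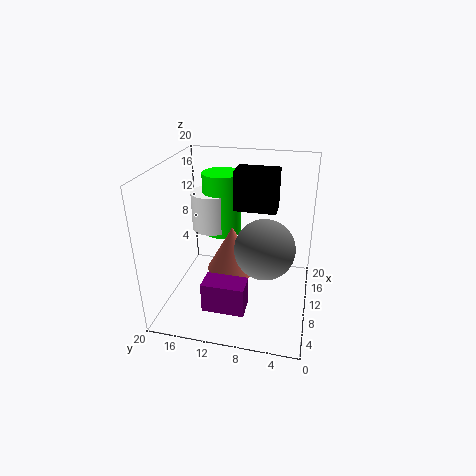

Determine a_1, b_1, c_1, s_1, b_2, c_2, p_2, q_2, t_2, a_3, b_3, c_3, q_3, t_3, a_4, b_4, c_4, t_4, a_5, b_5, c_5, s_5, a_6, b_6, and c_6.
a_1 = 17; b_1 = 14.25; c_1 = 7.25; s_1 = 3; b_2 = 5; c_2 = 13.75; p_2 = 3.5; q_2 = 5.75; t_2 = 5.5; a_3 = 2.25; b_3 = 7.5; c_3 = 3; q_3 = 5.5; t_3 = 4; a_4 = 16.5; b_4 = 15.75; c_4 = 8; t_4 = 6; a_5 = 14.5; b_5 = 12; c_5 = 2; s_5 = 4; a_6 = 10.25; b_6 = 6.25; c_6 = 8.5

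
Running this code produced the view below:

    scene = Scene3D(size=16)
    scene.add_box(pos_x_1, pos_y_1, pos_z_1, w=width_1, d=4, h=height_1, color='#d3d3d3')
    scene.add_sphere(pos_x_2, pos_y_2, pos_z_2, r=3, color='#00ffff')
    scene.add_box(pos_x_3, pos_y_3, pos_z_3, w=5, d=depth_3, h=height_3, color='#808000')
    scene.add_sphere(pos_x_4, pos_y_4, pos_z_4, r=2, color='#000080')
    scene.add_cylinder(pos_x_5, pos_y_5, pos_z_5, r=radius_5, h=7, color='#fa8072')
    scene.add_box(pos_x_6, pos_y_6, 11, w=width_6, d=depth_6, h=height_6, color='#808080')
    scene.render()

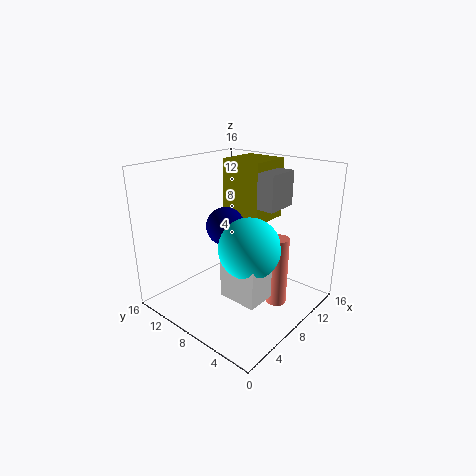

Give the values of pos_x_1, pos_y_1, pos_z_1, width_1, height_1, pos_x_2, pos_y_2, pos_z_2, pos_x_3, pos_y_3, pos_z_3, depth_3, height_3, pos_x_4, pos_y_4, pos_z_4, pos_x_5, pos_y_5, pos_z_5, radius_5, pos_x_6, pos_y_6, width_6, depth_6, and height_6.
pos_x_1 = 3
pos_y_1 = 2
pos_z_1 = 4
width_1 = 3
height_1 = 4
pos_x_2 = 5
pos_y_2 = 4
pos_z_2 = 9
pos_x_3 = 10
pos_y_3 = 7
pos_z_3 = 9
depth_3 = 5
height_3 = 7
pos_x_4 = 6
pos_y_4 = 8
pos_z_4 = 10
pos_x_5 = 7
pos_y_5 = 2
pos_z_5 = 3
radius_5 = 1
pos_x_6 = 10
pos_y_6 = 5
width_6 = 4
depth_6 = 5
height_6 = 4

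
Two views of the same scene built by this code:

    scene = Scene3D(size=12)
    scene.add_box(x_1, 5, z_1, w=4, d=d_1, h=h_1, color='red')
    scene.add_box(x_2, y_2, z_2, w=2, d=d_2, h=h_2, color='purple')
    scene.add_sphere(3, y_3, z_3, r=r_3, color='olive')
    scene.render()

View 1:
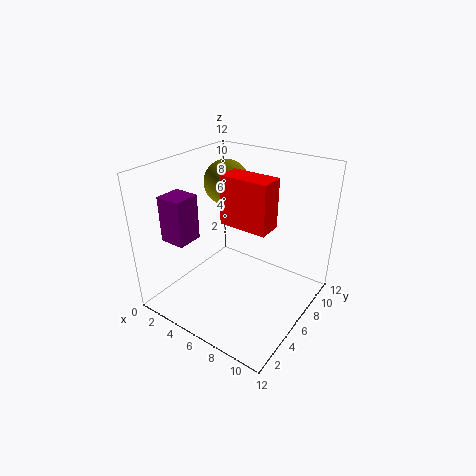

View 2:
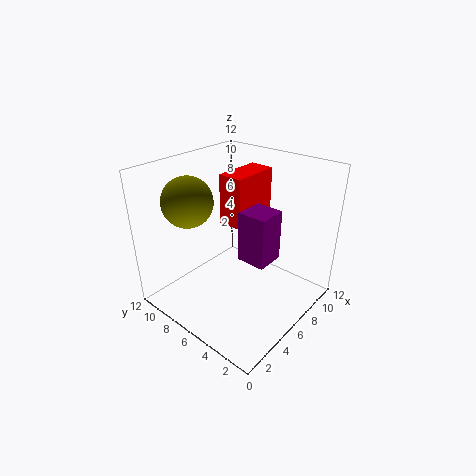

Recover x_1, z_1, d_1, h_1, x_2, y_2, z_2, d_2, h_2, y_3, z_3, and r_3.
x_1 = 5, z_1 = 7.5, d_1 = 2, h_1 = 4, x_2 = 2.5, y_2 = 1, z_2 = 7, d_2 = 2, h_2 = 3.5, y_3 = 8.5, z_3 = 9.5, r_3 = 2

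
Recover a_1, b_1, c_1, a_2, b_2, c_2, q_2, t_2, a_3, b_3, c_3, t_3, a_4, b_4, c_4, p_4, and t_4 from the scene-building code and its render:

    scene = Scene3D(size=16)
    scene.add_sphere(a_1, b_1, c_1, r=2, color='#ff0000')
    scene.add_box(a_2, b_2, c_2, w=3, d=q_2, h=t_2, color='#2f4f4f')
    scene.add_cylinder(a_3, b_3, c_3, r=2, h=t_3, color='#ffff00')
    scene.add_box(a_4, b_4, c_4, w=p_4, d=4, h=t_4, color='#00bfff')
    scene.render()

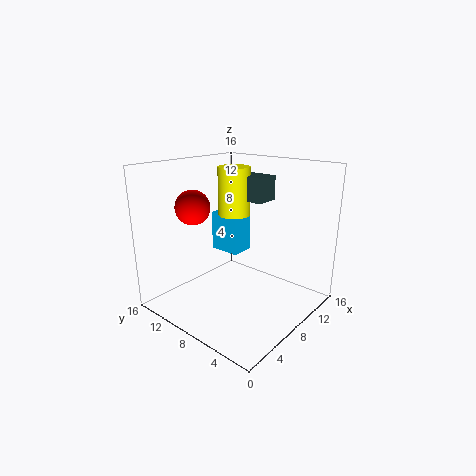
a_1 = 6
b_1 = 13
c_1 = 11
a_2 = 12
b_2 = 8
c_2 = 11
q_2 = 5
t_2 = 3
a_3 = 12
b_3 = 12
c_3 = 9
t_3 = 6
a_4 = 11
b_4 = 11
c_4 = 4
p_4 = 3
t_4 = 5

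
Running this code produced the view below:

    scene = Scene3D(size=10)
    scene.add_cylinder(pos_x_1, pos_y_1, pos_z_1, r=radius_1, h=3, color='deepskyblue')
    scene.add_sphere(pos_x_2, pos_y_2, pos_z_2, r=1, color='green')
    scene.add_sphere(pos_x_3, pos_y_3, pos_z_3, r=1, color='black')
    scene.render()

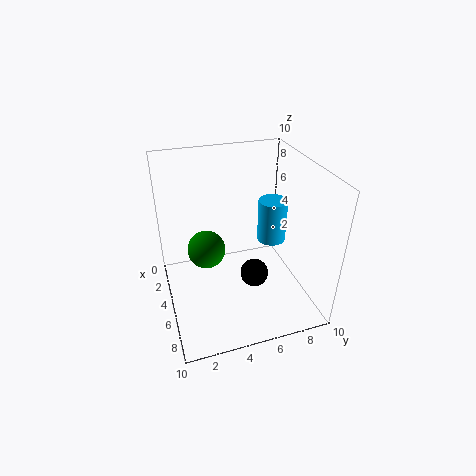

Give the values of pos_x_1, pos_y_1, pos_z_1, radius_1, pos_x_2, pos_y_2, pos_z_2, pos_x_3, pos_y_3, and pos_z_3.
pos_x_1 = 5; pos_y_1 = 7.5; pos_z_1 = 4.5; radius_1 = 1; pos_x_2 = 8.75; pos_y_2 = 2; pos_z_2 = 7.25; pos_x_3 = 5.75; pos_y_3 = 6; pos_z_3 = 2.25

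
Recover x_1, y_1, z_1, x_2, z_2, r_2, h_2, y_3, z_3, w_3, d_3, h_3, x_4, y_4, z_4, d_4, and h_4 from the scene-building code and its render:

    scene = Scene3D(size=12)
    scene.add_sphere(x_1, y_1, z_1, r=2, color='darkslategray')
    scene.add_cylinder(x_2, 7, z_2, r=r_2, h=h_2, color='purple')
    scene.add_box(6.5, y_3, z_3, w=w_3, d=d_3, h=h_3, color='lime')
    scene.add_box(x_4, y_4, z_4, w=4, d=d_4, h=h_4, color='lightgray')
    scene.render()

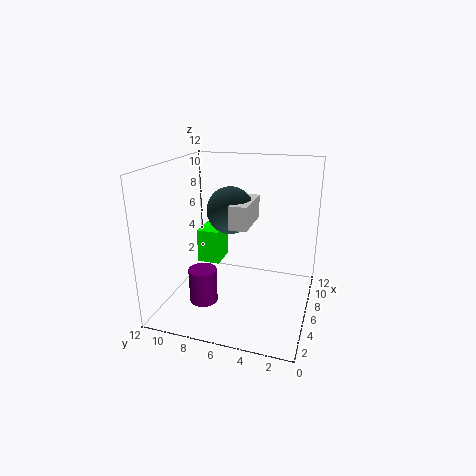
x_1 = 7
y_1 = 7
z_1 = 8
x_2 = 1
z_2 = 3
r_2 = 1
h_2 = 2.5
y_3 = 8
z_3 = 3
w_3 = 2.5
d_3 = 2
h_3 = 3
x_4 = 5
y_4 = 5
z_4 = 7
d_4 = 1.5
h_4 = 2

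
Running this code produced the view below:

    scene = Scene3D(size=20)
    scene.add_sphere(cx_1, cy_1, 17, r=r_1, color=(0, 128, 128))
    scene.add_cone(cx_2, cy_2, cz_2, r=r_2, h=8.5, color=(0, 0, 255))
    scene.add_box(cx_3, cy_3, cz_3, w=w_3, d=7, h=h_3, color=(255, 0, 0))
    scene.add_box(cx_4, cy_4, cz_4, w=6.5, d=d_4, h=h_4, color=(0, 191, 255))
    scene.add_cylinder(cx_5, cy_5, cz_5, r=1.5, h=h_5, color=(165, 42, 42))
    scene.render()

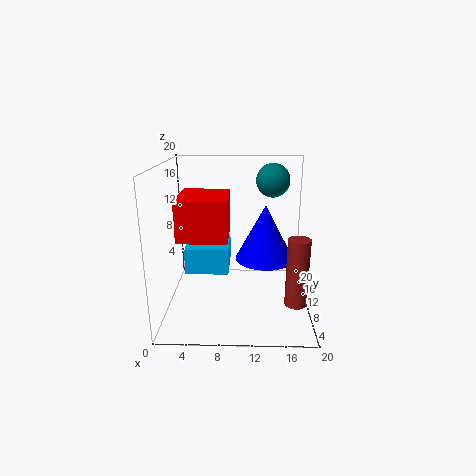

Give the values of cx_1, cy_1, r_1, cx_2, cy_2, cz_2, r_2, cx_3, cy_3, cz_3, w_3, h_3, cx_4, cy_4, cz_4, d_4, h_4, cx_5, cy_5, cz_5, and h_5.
cx_1 = 15; cy_1 = 15.5; r_1 = 2.5; cx_2 = 14; cy_2 = 14.5; cz_2 = 5; r_2 = 4.5; cx_3 = 3; cy_3 = 2.5; cz_3 = 12; w_3 = 6; h_3 = 5; cx_4 = 2; cy_4 = 11.5; cz_4 = 3.5; d_4 = 7; h_4 = 4; cx_5 = 18; cy_5 = 7; cz_5 = 1.5; h_5 = 9.5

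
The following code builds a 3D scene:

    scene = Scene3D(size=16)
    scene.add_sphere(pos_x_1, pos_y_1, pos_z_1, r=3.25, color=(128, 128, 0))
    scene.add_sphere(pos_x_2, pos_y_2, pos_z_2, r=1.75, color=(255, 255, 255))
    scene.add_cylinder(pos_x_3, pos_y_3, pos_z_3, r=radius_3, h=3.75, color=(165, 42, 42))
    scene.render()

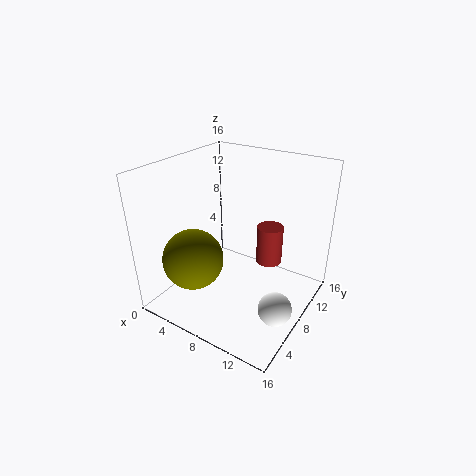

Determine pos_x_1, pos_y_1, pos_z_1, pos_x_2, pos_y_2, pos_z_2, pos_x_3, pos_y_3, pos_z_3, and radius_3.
pos_x_1 = 5
pos_y_1 = 3.75
pos_z_1 = 6.5
pos_x_2 = 14.25
pos_y_2 = 5.25
pos_z_2 = 2.75
pos_x_3 = 12.75
pos_y_3 = 6.25
pos_z_3 = 7.75
radius_3 = 1.25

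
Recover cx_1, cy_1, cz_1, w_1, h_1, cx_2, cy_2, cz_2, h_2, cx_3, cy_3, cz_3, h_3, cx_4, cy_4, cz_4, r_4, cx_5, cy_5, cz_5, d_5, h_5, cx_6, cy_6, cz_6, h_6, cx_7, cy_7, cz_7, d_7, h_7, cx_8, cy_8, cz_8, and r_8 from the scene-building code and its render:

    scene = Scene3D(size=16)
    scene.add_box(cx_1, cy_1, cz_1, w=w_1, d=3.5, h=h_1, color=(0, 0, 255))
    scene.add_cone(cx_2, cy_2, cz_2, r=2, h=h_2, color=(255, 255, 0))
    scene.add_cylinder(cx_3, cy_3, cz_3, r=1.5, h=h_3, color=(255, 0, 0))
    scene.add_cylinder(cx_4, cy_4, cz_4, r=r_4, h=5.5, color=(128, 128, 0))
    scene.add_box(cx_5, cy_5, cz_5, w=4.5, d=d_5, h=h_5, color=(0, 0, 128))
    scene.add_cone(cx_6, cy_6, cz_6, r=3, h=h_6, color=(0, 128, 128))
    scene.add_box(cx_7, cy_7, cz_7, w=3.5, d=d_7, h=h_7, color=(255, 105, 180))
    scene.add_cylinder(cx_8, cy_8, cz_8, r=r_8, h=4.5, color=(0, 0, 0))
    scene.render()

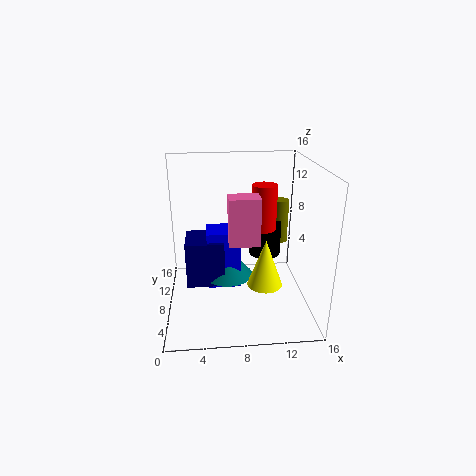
cx_1 = 4.5
cy_1 = 9
cz_1 = 1
w_1 = 4
h_1 = 7
cx_2 = 11
cy_2 = 7
cz_2 = 2.5
h_2 = 5.5
cx_3 = 11.5
cy_3 = 11.5
cz_3 = 7.5
h_3 = 5.5
cx_4 = 14
cy_4 = 13.5
cz_4 = 5
r_4 = 1
cx_5 = 2
cy_5 = 8.5
cz_5 = 1.5
d_5 = 4.5
h_5 = 5.5
cx_6 = 7
cy_6 = 10.5
cz_6 = 2
h_6 = 3.5
cx_7 = 7
cy_7 = 7.5
cz_7 = 7
d_7 = 2.5
h_7 = 5.5
cx_8 = 12
cy_8 = 13
cz_8 = 3.5
r_8 = 2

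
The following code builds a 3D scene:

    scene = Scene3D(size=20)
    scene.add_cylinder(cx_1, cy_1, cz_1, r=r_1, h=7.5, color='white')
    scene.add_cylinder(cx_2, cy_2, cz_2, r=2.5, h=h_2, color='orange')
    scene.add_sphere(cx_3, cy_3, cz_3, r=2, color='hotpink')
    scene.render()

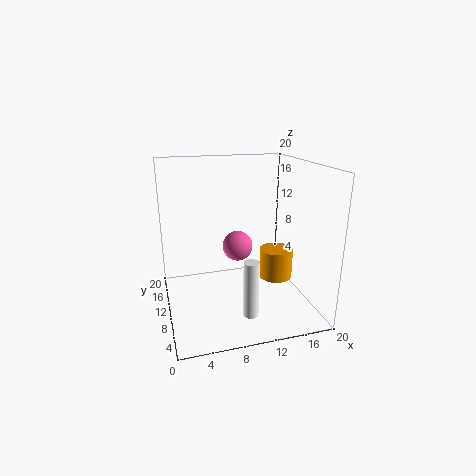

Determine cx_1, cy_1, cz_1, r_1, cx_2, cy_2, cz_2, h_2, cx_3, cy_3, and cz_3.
cx_1 = 10; cy_1 = 4; cz_1 = 1.5; r_1 = 1; cx_2 = 16.5; cy_2 = 11.5; cz_2 = 2.5; h_2 = 4.5; cx_3 = 9.5; cy_3 = 8.5; cz_3 = 9.5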